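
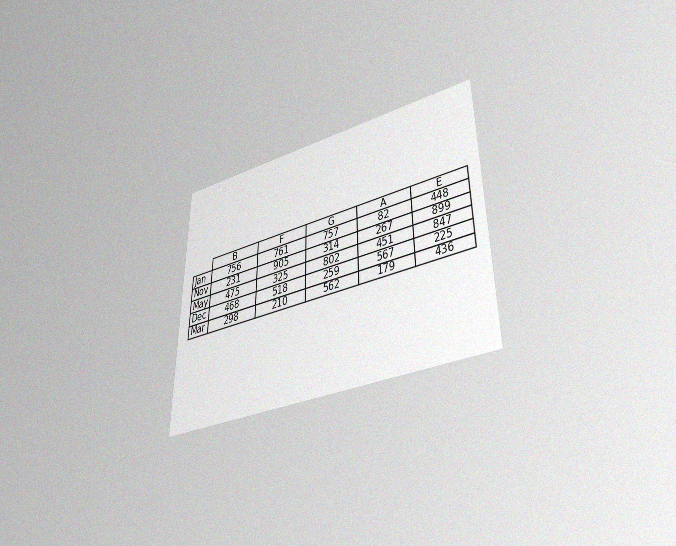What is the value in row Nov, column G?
The chart is viewed slightly from below, with some photo noise. The (Nov, G) cell reads 314.

314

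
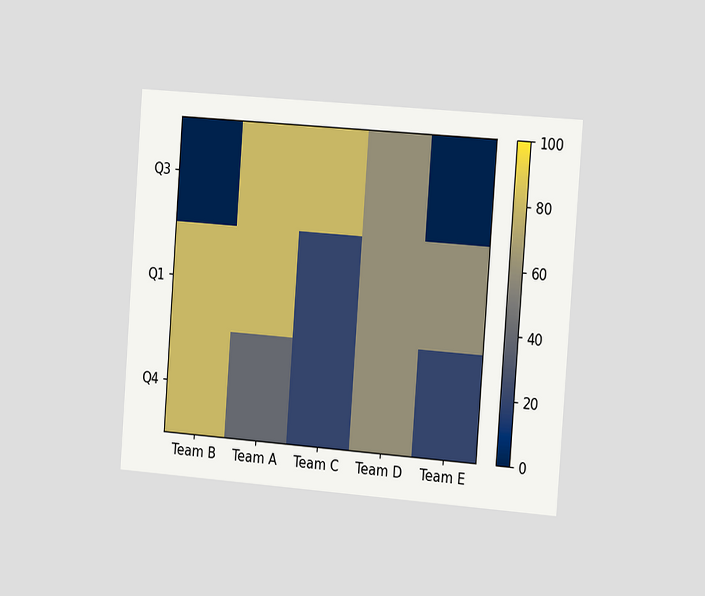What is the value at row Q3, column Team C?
The chart is tilted about 4° clockwise and viewed slightly from the right. Matching cell (Q3, Team C) against the colorbar gives 80.

80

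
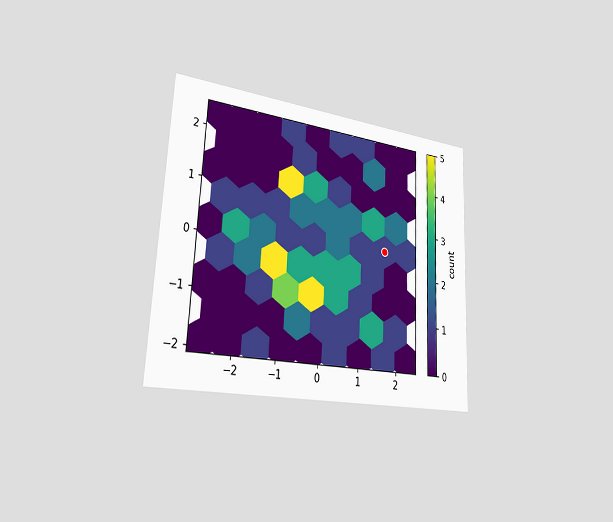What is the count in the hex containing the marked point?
The chart is tilted about 3° clockwise and viewed slightly from the left. The marked hex reads 1 on the colorbar.

1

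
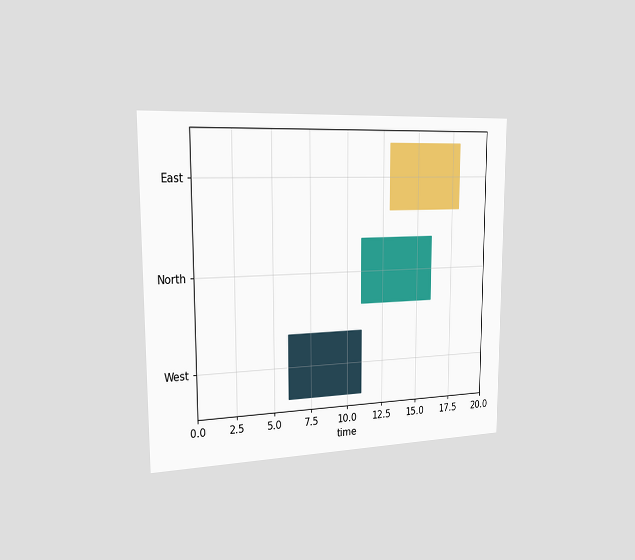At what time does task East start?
The chart is viewed slightly from the left. The East bar begins at t=13.

13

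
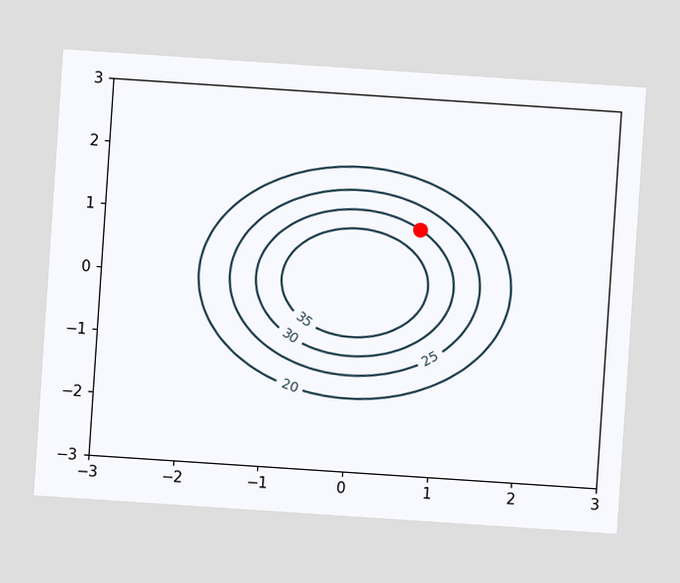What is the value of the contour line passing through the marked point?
The chart is tilted about 4° clockwise. The marked point sits on the contour labelled 30.

30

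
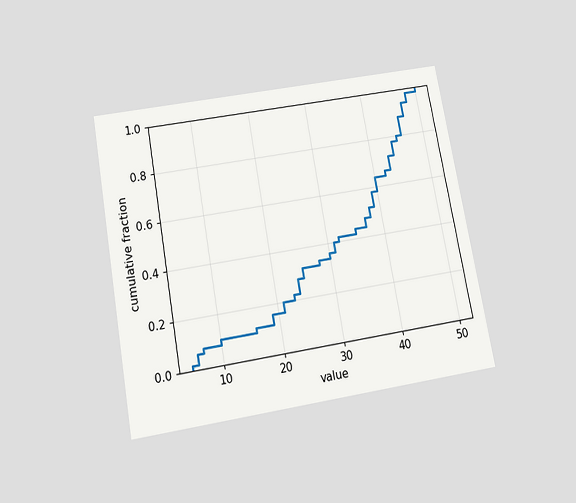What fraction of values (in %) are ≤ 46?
The chart is tilted about 10° counter-clockwise and viewed slightly from below. At x=46 the ECDF step is at 88%.

88%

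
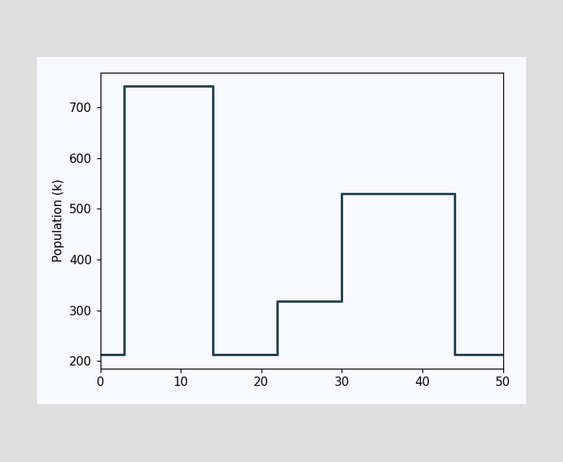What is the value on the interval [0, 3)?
On [0, 3) the step sits at 212k.

212k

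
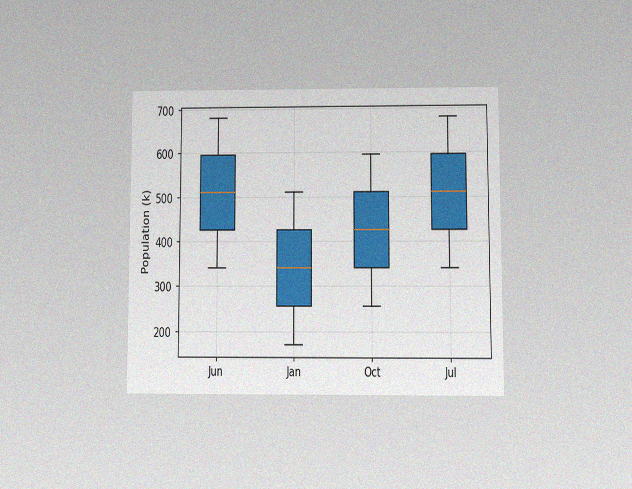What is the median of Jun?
510k

The chart is viewed at a slight angle, with some photo noise. The median line in the Jun box sits at 510k.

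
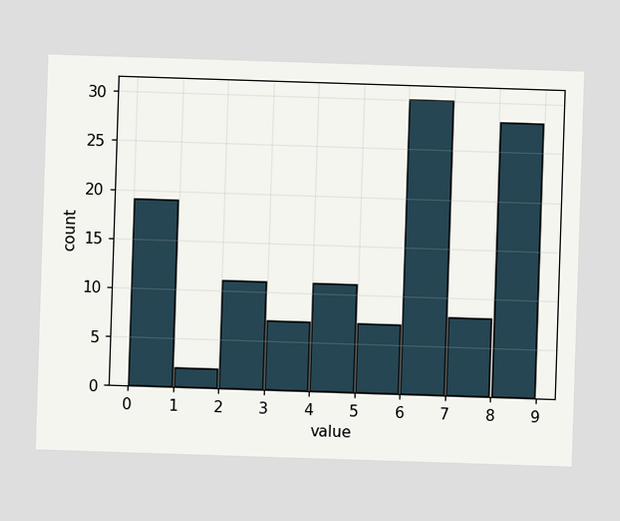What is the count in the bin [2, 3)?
11

The [2, 3) bin has height 11.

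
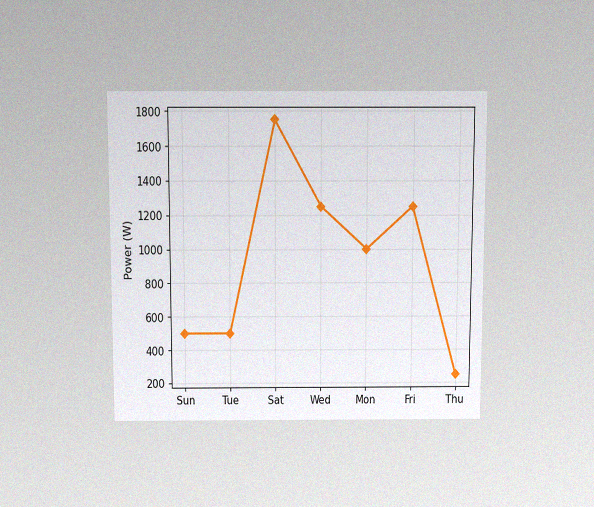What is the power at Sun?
500W

The chart is viewed slightly from above, with some photo noise. At Sun, the line is at 500W.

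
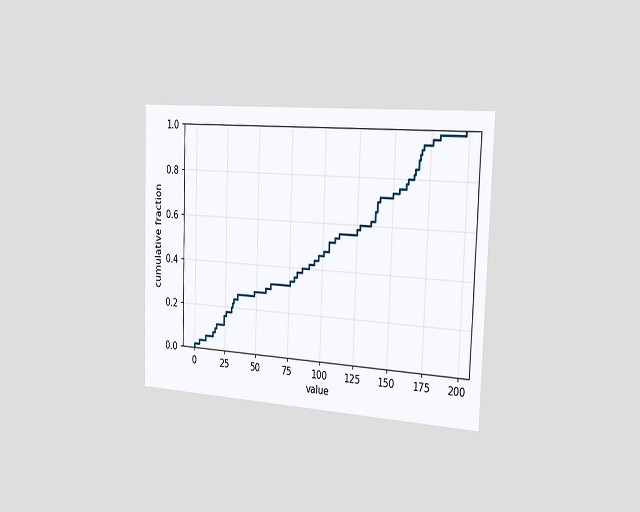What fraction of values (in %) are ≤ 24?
The chart is viewed slightly from the right. At x=24 the ECDF step is at 16%.

16%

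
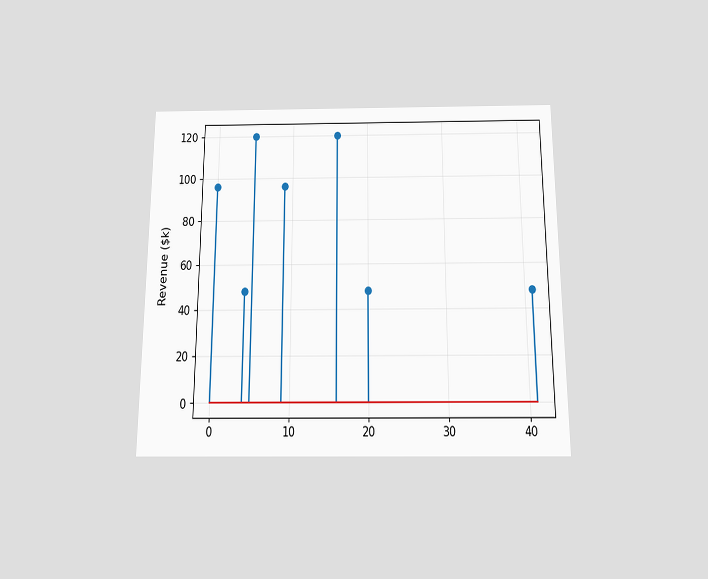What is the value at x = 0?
$96k

The chart is viewed slightly from below. The stem at x=0 reaches $96k.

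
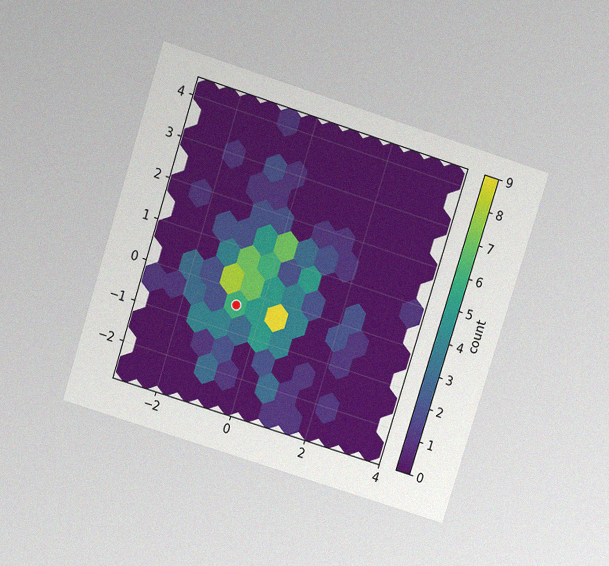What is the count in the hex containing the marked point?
6

The chart is tilted about 17° clockwise and viewed slightly from above, with some photo noise. The marked hex reads 6 on the colorbar.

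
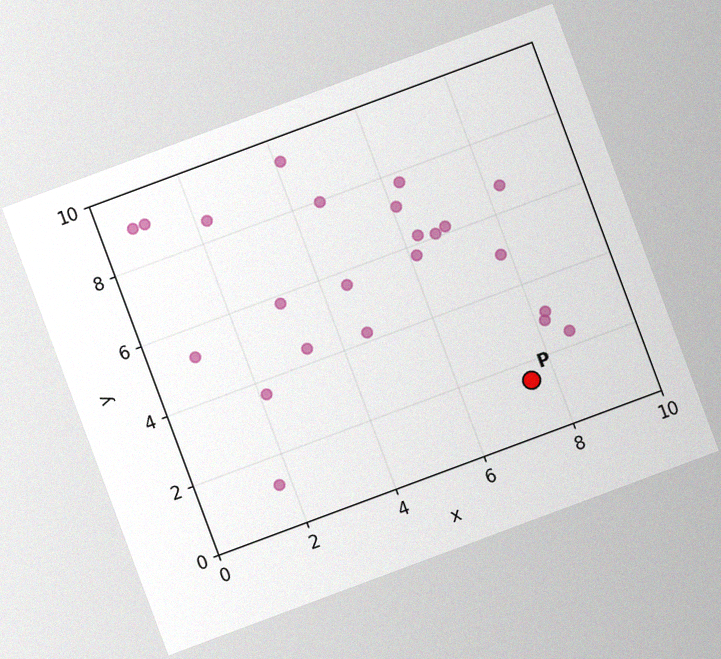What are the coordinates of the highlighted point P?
(7.5, 1.5)

The chart is tilted about 20° counter-clockwise, with some photo noise. Following the gridlines from P to each axis, P sits at (7.5, 1.5).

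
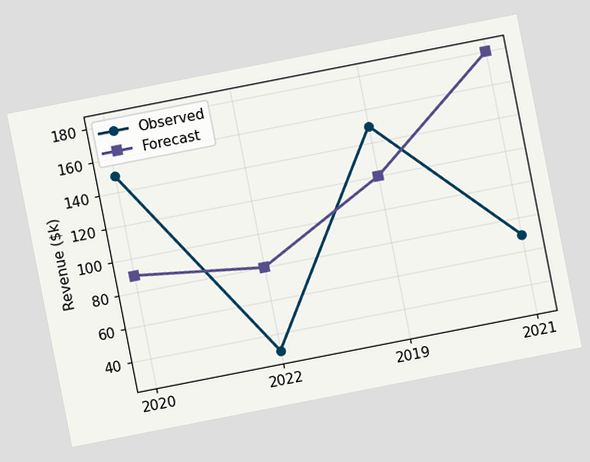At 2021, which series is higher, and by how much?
The chart is tilted about 11° counter-clockwise. At 2021, Forecast sits above the other line by $110k.

Forecast, by $110k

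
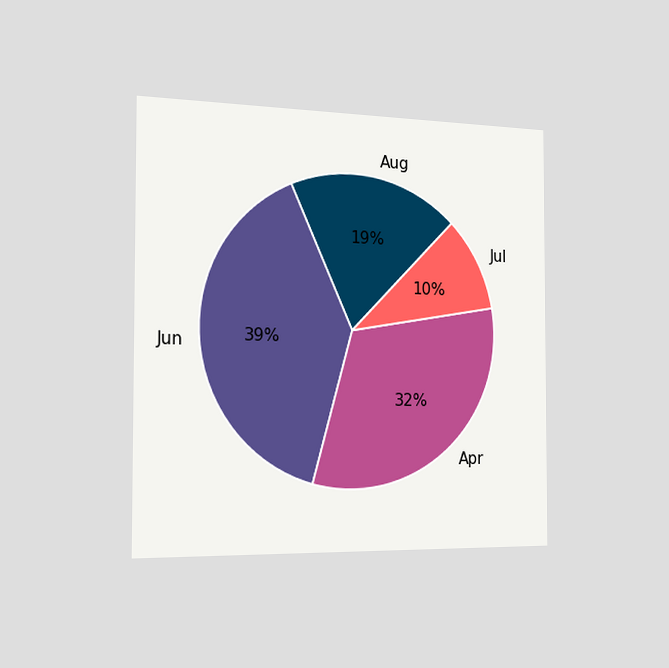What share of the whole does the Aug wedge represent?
19%

The chart is viewed slightly from the left. The Aug slice takes up 19% of the pie.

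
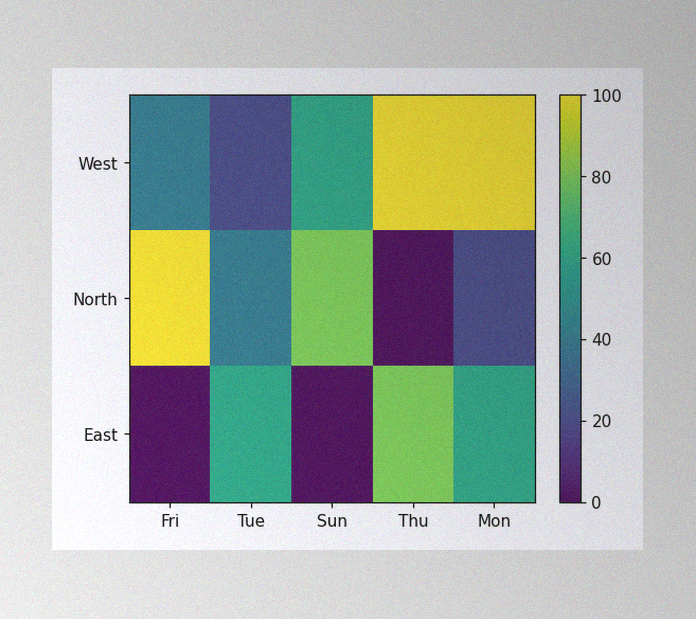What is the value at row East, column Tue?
The image has some photo noise and uneven lighting. Matching cell (East, Tue) against the colorbar gives 60.

60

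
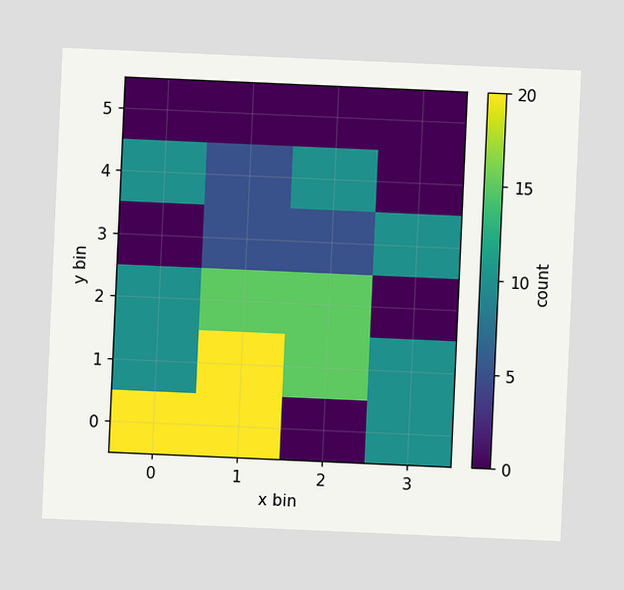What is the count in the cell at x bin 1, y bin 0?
The chart is tilted about 3° clockwise. Matching the cell (1, 0) against the colorbar gives 20.

20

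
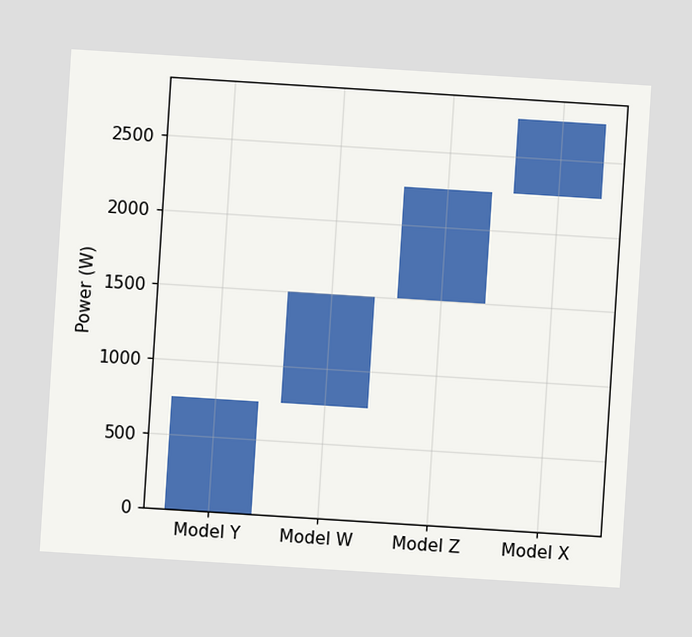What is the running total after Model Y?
The chart is tilted about 4° clockwise. After Model Y the running total reaches 750W.

750W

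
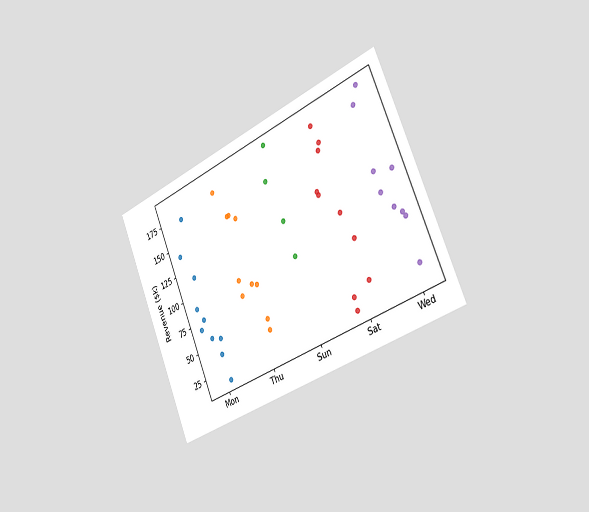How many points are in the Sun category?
4

The chart is tilted about 23° counter-clockwise and viewed slightly from the right. Counting the markers in the Sun column gives 4.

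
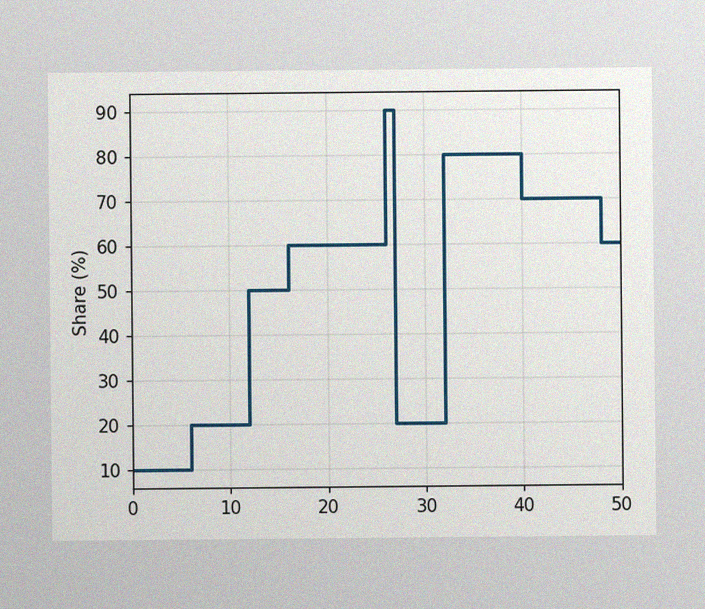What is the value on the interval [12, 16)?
The image has some photo noise and uneven lighting. On [12, 16) the step sits at 50%.

50%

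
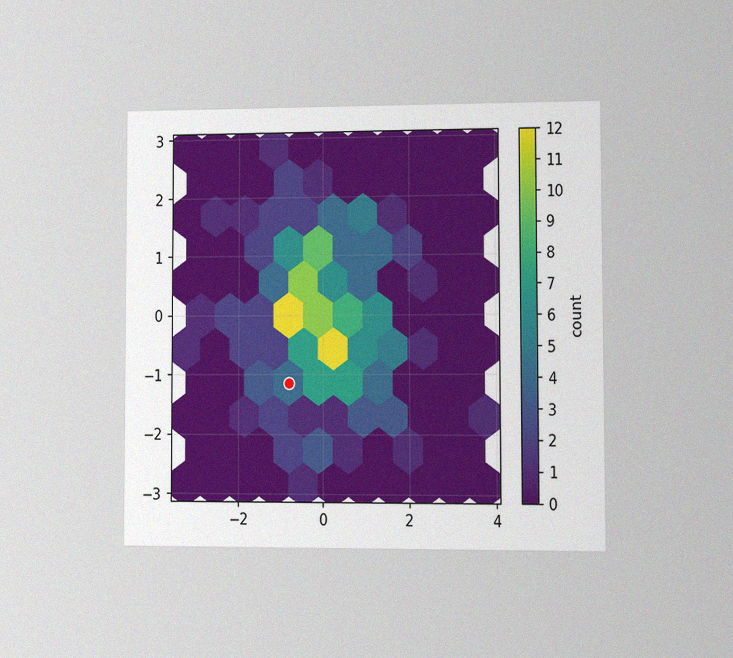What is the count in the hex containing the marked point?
4

The chart is viewed at a slight angle, with some photo noise. The marked hex reads 4 on the colorbar.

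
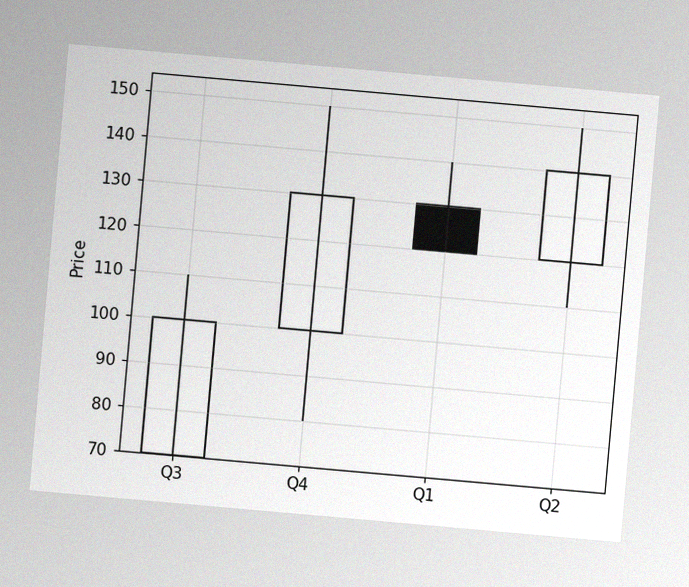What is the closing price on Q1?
The chart is tilted about 5° clockwise, with some photo noise. The Q1 candle closes at 120.

120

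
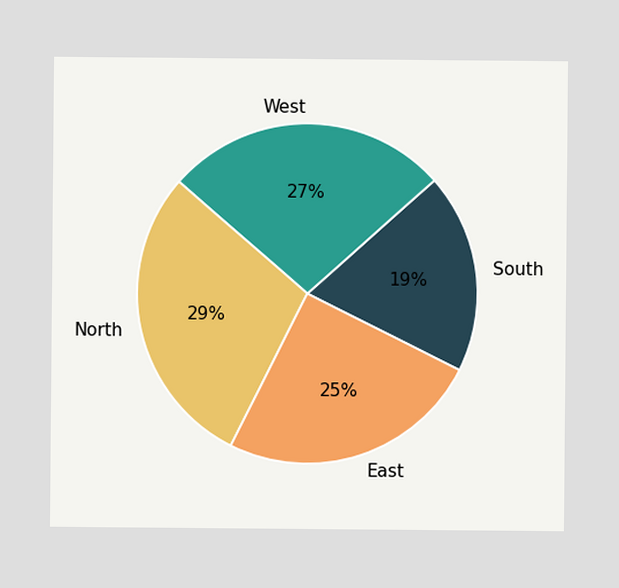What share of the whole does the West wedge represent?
27%

The West slice takes up 27% of the pie.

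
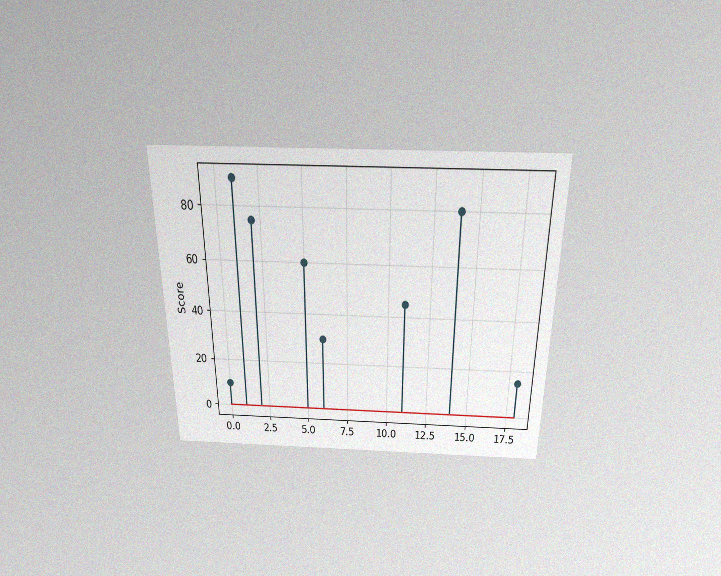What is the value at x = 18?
The chart is viewed slightly from above, with some photo noise. The stem at x=18 reaches 15.

15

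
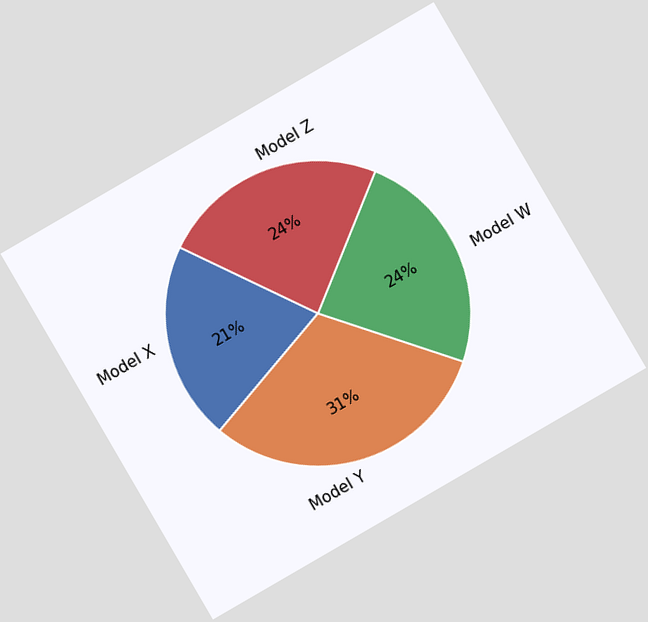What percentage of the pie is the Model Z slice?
24%

The chart is tilted about 30° counter-clockwise. The Model Z slice takes up 24% of the pie.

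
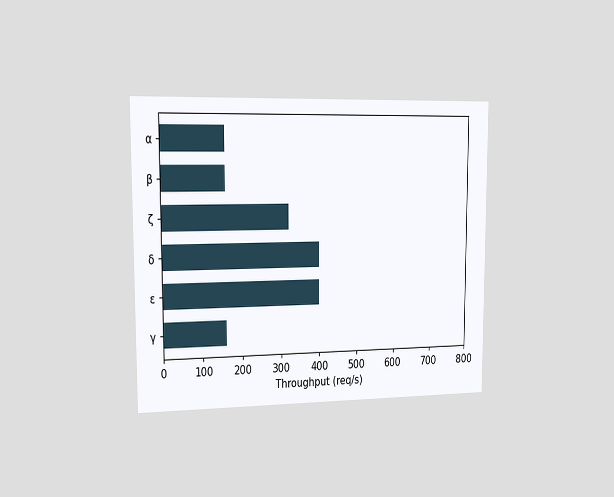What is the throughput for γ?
160req/s

The chart is viewed slightly from the left. Reading along the chart's x-axis, the γ bar reaches 160req/s.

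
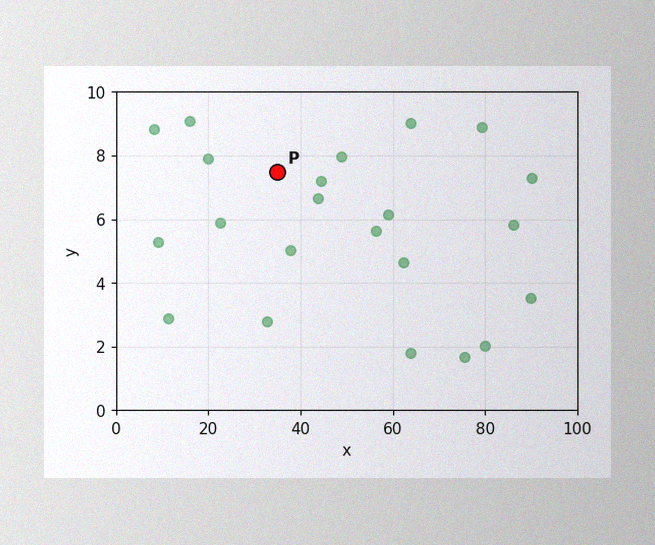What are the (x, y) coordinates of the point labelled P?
(35, 7.5)

The image has some photo noise and uneven lighting. Following the gridlines from P to each axis, P sits at (35, 7.5).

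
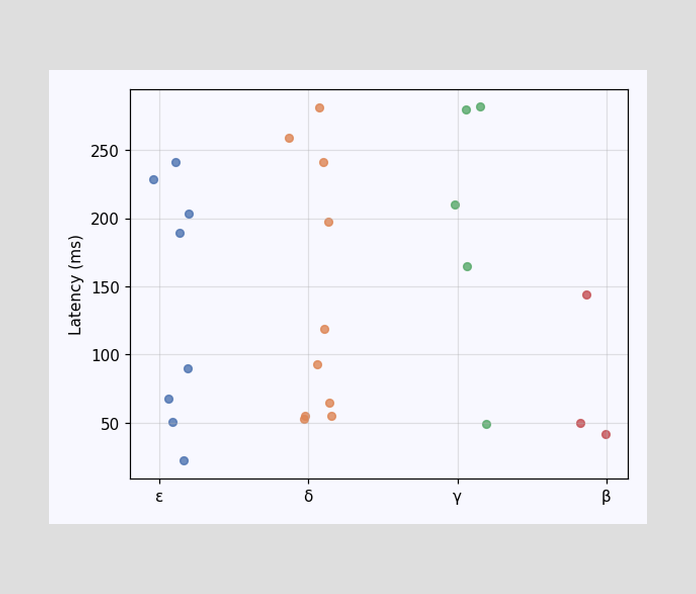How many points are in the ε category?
Counting the markers in the ε column gives 8.

8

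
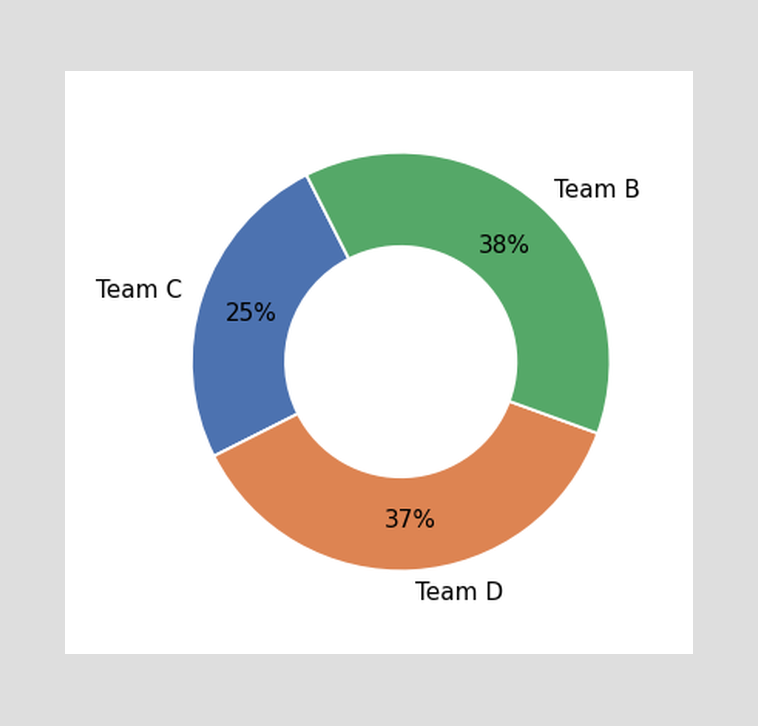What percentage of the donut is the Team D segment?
The Team D segment takes up 37% of the ring.

37%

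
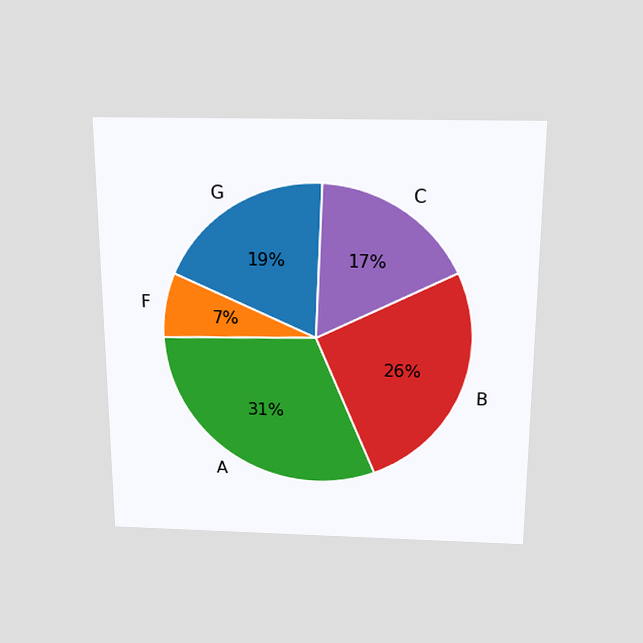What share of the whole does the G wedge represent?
The chart is viewed slightly from above. The G slice takes up 19% of the pie.

19%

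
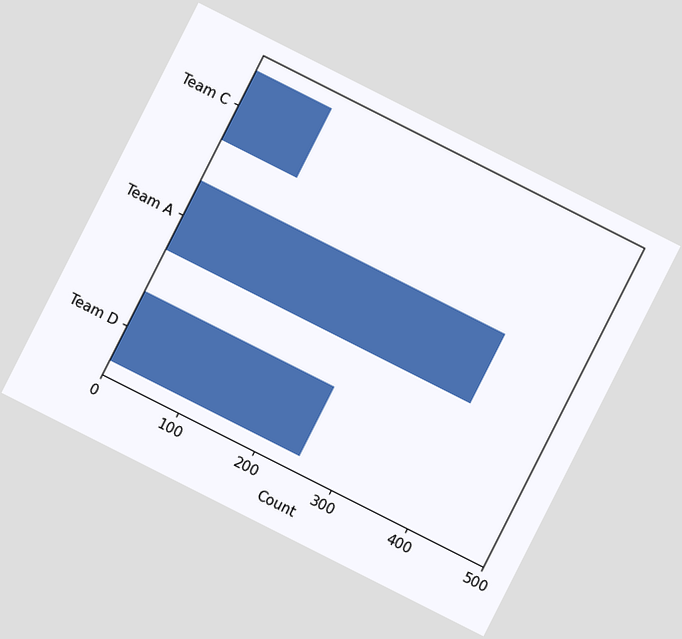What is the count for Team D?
250

The chart is tilted about 27° clockwise. Reading along the chart's x-axis, the Team D bar reaches 250.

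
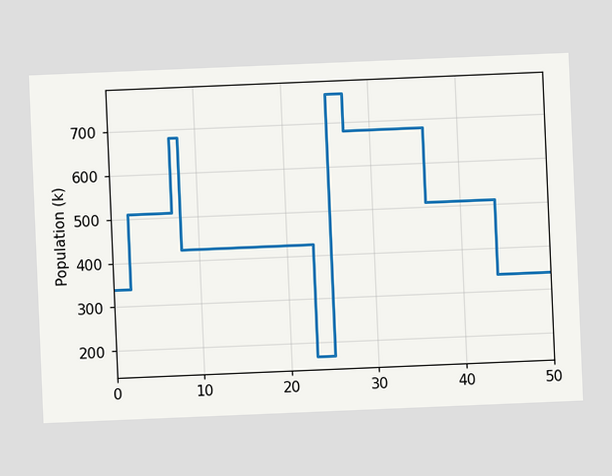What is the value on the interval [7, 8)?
680k

The chart is tilted about 2° counter-clockwise. On [7, 8) the step sits at 680k.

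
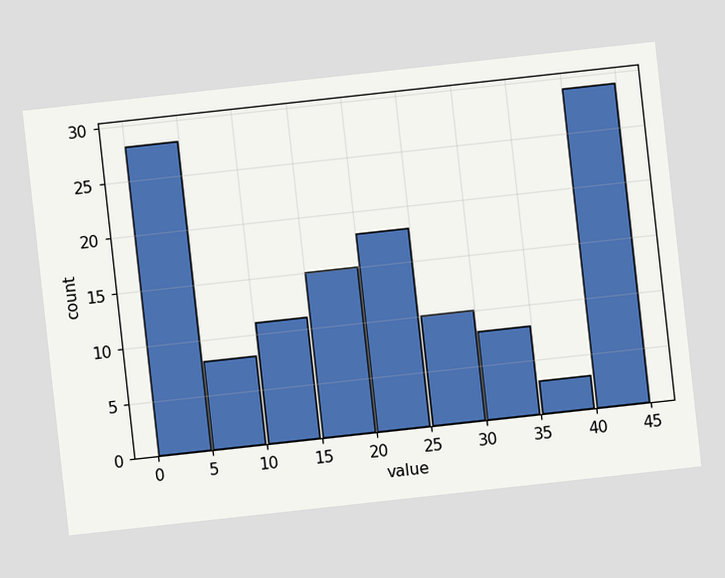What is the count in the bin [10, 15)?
The chart is tilted about 6° counter-clockwise. The [10, 15) bin has height 11.

11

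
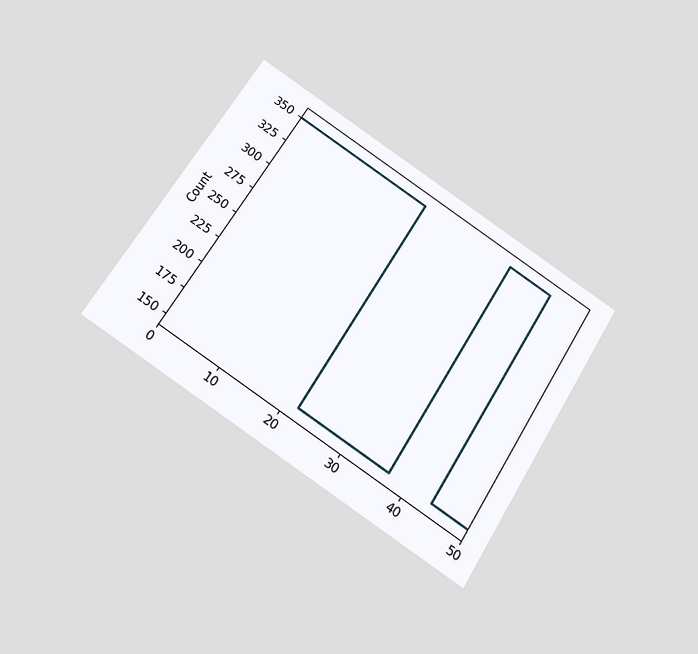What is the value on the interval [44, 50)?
The chart is tilted about 32° clockwise and viewed slightly from below. On [44, 50) the step sits at 150.

150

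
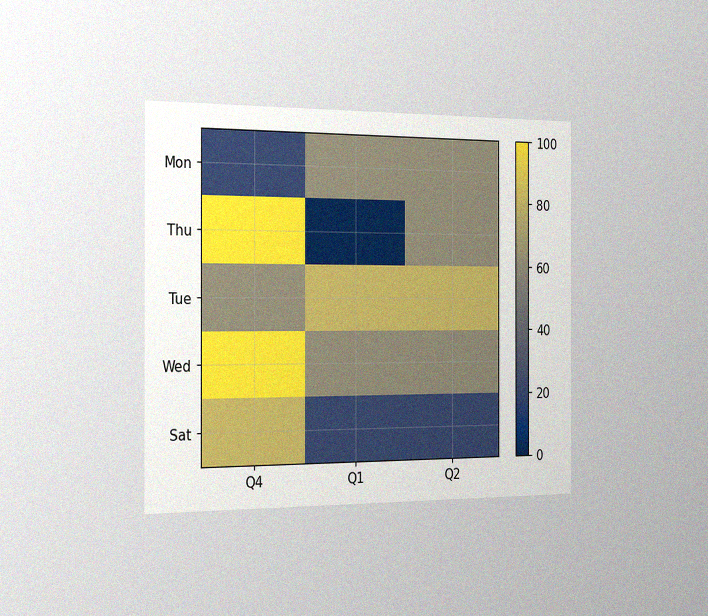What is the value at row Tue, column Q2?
The chart is viewed slightly from the left, with some photo noise. Matching cell (Tue, Q2) against the colorbar gives 80.

80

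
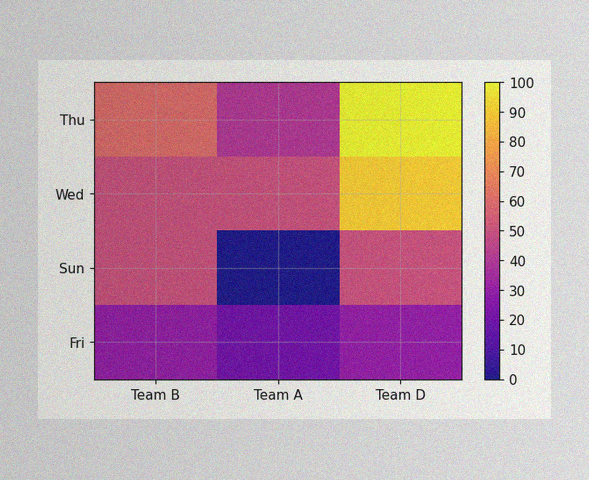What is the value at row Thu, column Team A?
The image has some photo noise and uneven lighting. Matching cell (Thu, Team A) against the colorbar gives 40.

40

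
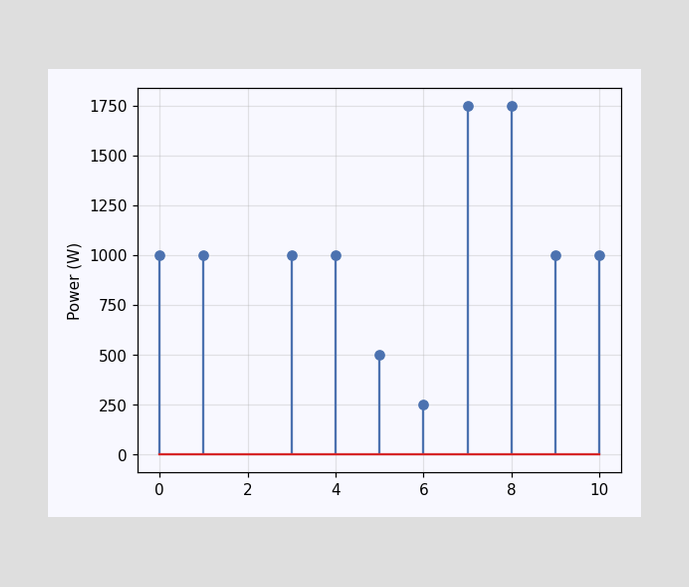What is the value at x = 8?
The stem at x=8 reaches 1750W.

1750W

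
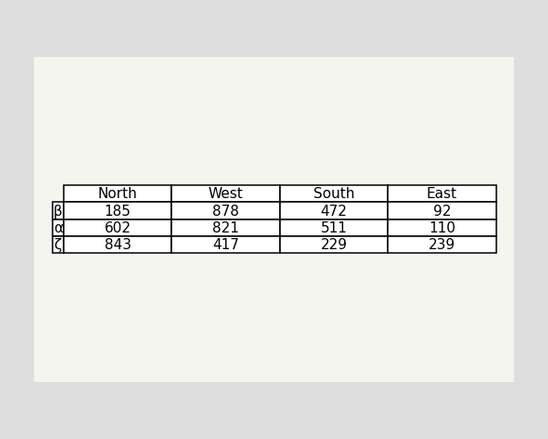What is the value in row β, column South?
The (β, South) cell reads 472.

472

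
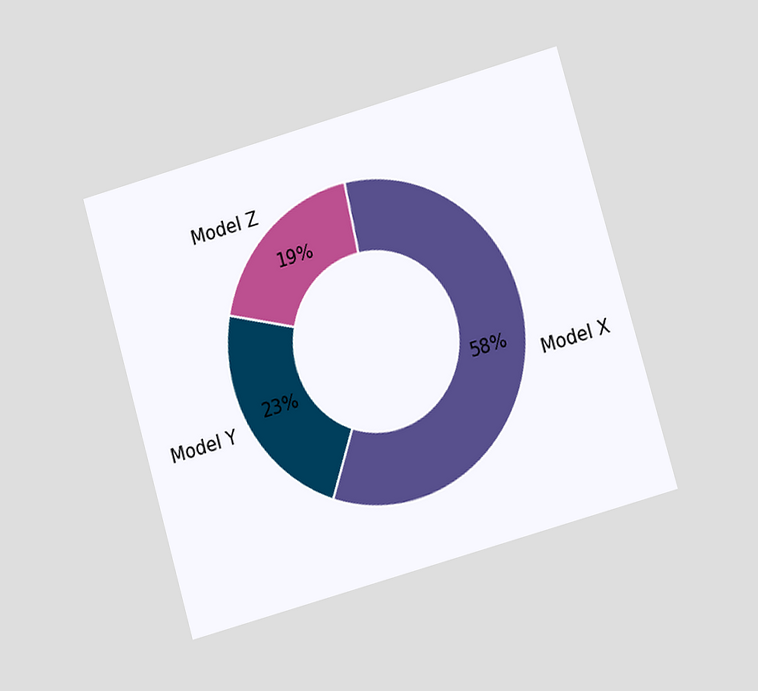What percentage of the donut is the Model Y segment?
The chart is tilted about 16° counter-clockwise and viewed at a slight angle. The Model Y segment takes up 23% of the ring.

23%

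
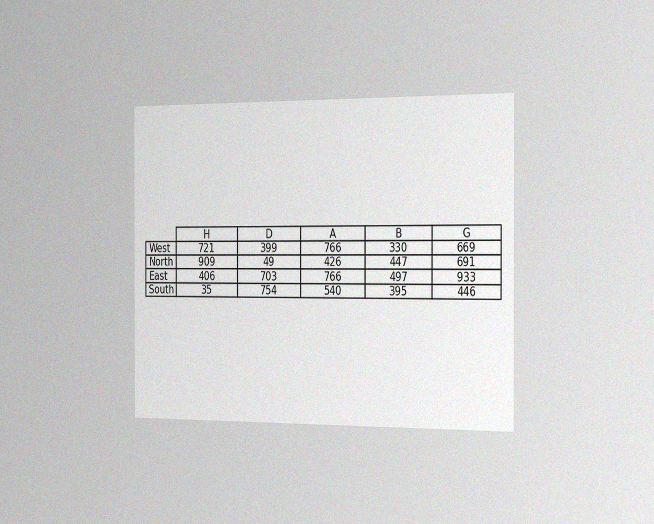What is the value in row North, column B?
447

The chart is viewed slightly from the right, with some photo noise. The (North, B) cell reads 447.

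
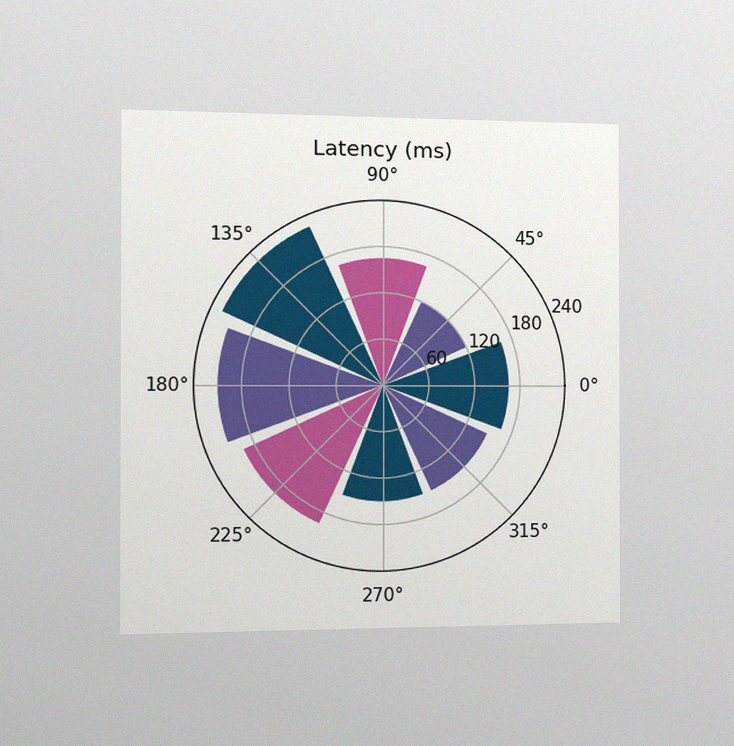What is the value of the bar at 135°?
225ms

The chart is viewed slightly from the left, with some photo noise. The bar at 135° reaches 225ms on the radial axis.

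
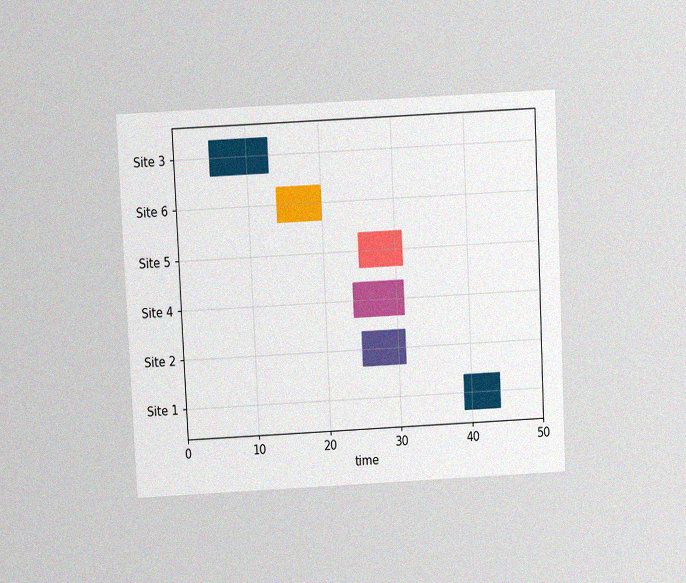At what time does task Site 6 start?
14

The chart is tilted about 3° counter-clockwise and viewed slightly from above, with some photo noise. The Site 6 bar begins at t=14.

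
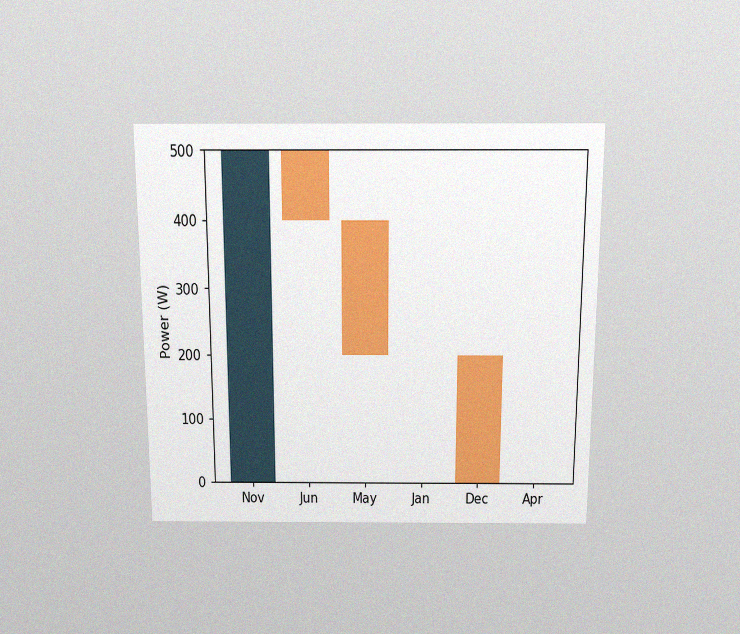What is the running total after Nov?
The chart is viewed slightly from above, with some photo noise. After Nov the running total reaches 500W.

500W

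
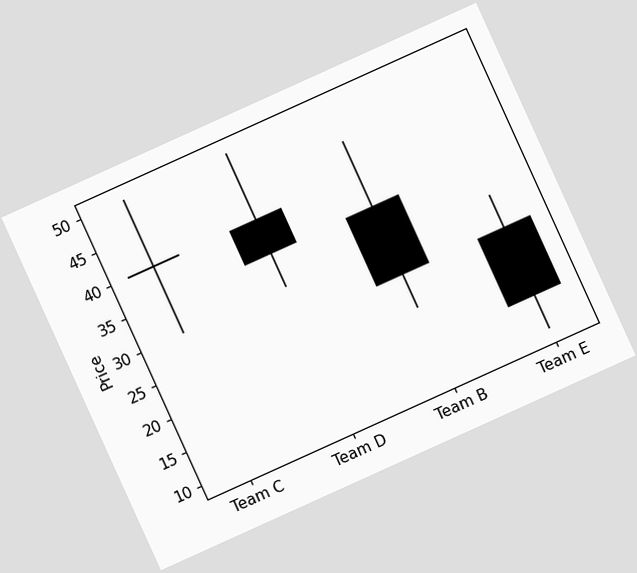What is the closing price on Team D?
The chart is tilted about 24° counter-clockwise. The Team D candle closes at 35.

35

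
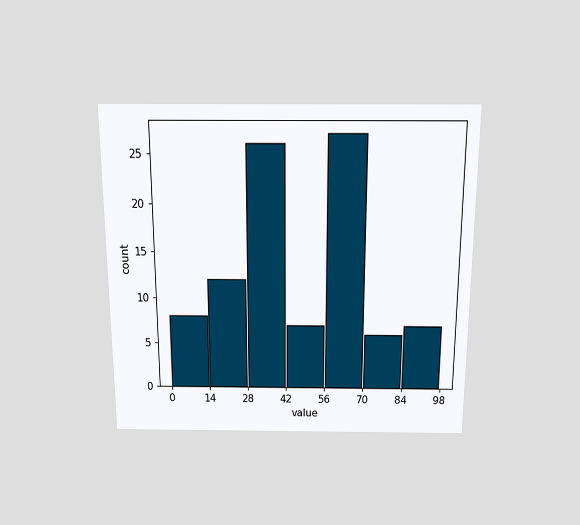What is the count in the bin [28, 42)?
The chart is viewed slightly from above. The [28, 42) bin has height 26.

26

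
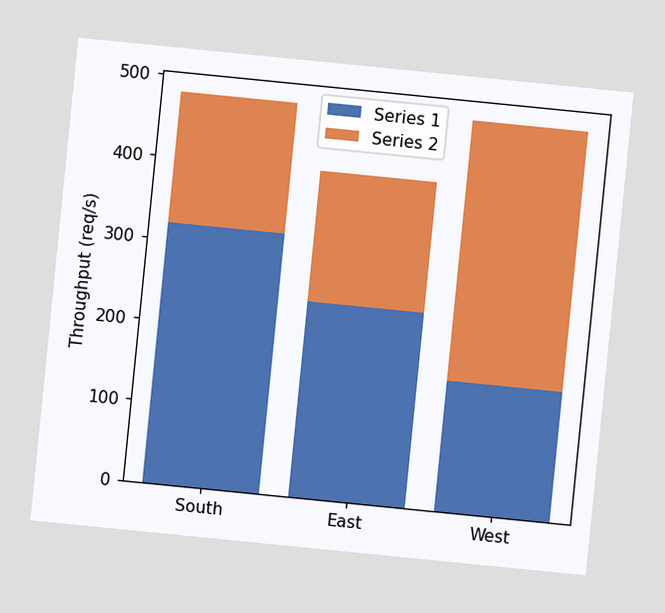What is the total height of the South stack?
The chart is tilted about 6° clockwise. The South stack's top reaches 480req/s on the y-axis.

480req/s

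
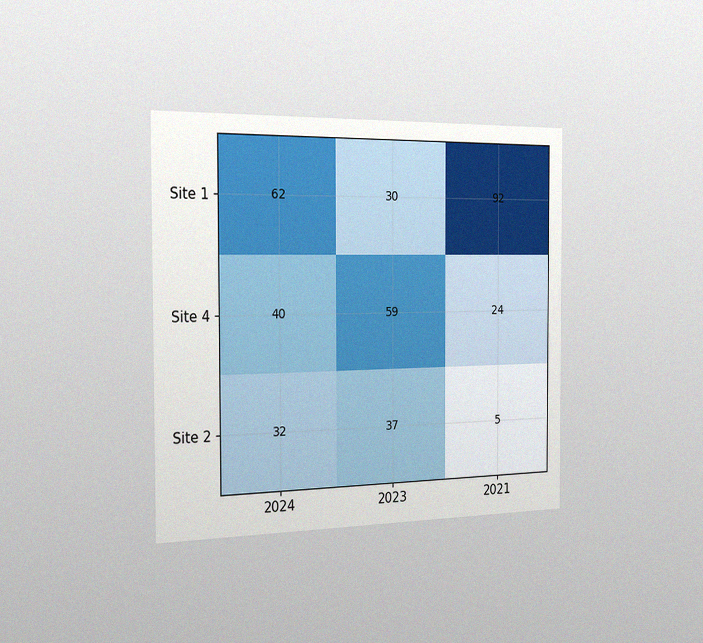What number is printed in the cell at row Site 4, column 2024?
40

The chart is viewed slightly from the left, with some photo noise. The (Site 4, 2024) cell reads 40.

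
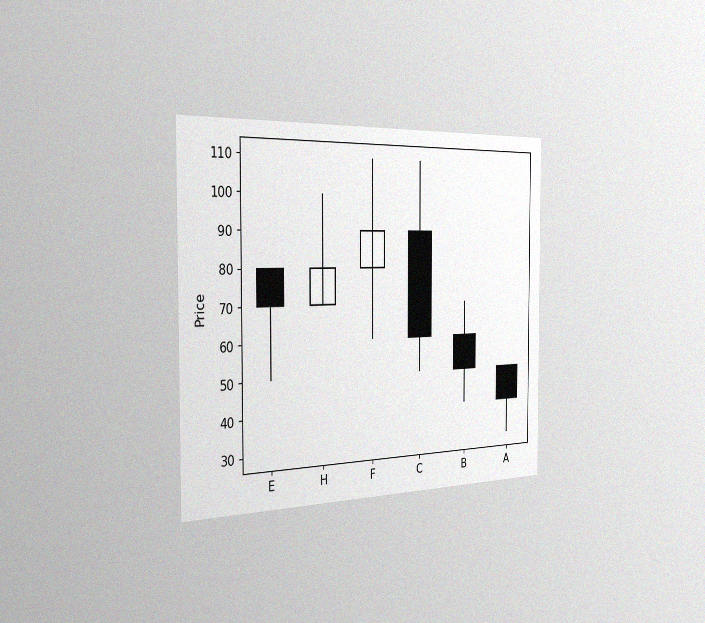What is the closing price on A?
40

The chart is viewed slightly from the left, with some photo noise. The A candle closes at 40.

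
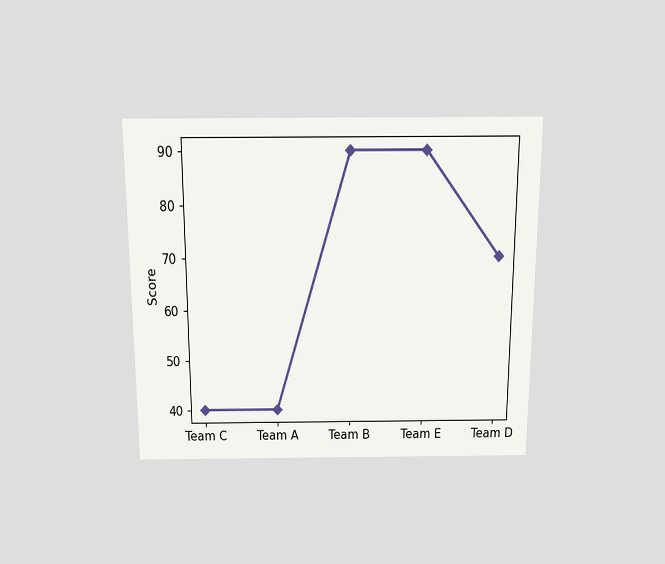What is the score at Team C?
The chart is viewed slightly from above. At Team C, the line is at 40.

40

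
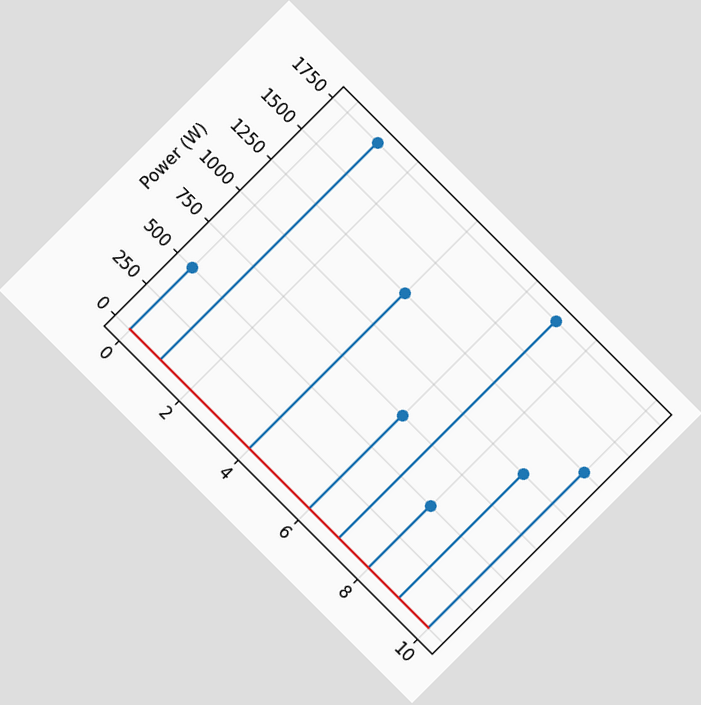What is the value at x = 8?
The chart is tilted about 45° clockwise. The stem at x=8 reaches 500W.

500W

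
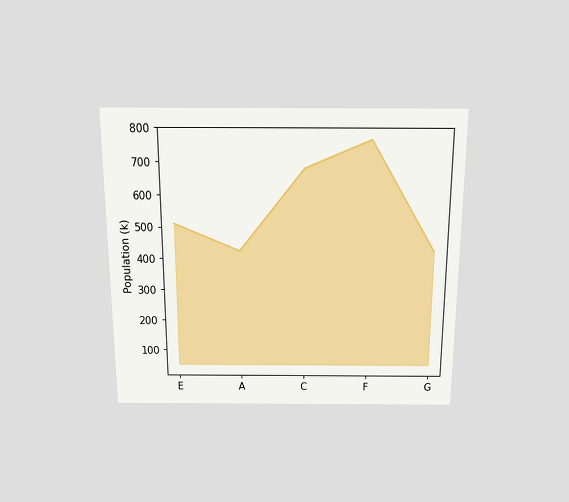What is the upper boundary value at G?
The chart is viewed slightly from above. At G the upper boundary is at 425k.

425k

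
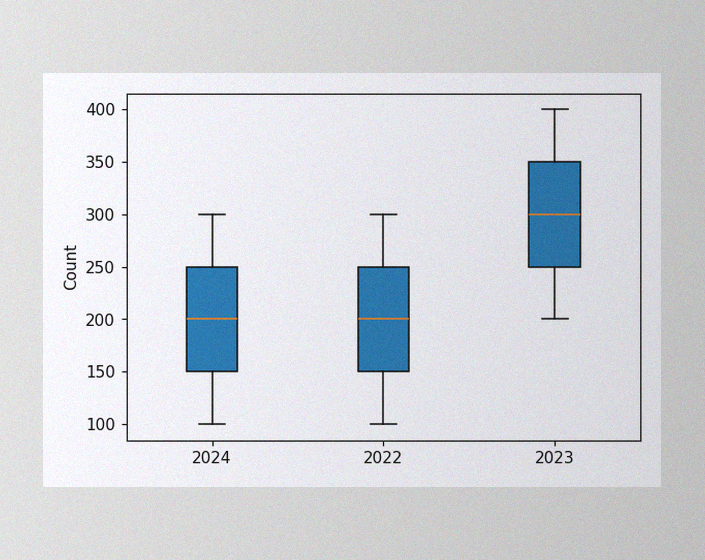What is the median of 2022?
200

The image has some photo noise and uneven lighting. The median line in the 2022 box sits at 200.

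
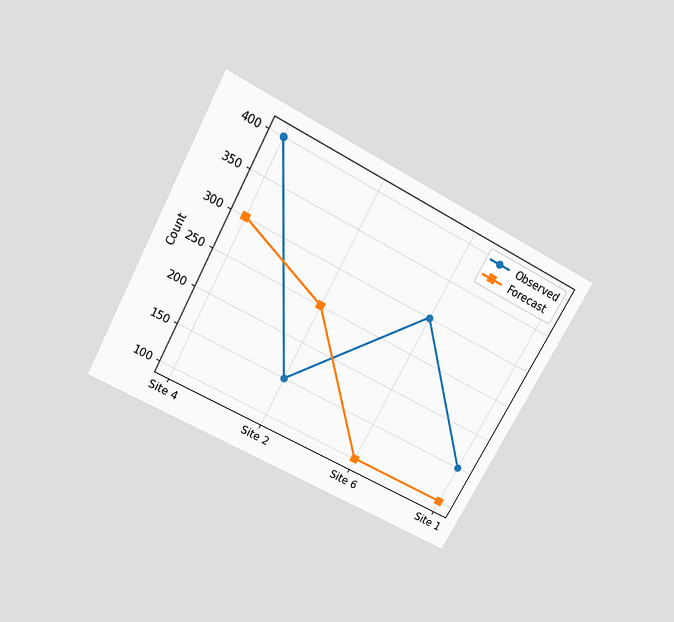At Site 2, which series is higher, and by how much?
Forecast, by 100

The chart is tilted about 28° clockwise and viewed slightly from above. At Site 2, Forecast sits above the other line by 100.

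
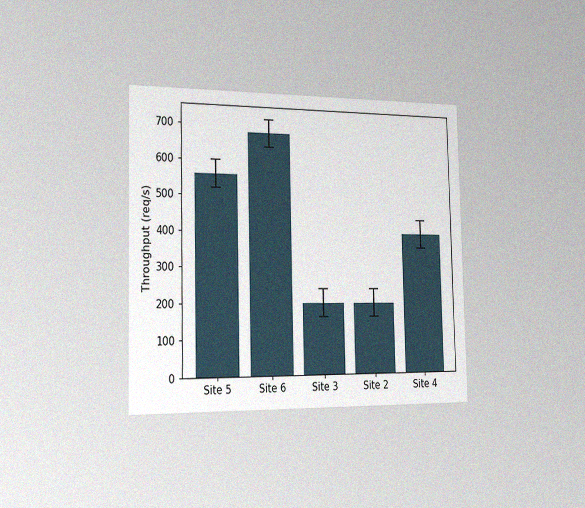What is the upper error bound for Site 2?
The chart is viewed slightly from the left, with some photo noise. The Site 2 bar's upper whisker reaches 240req/s.

240req/s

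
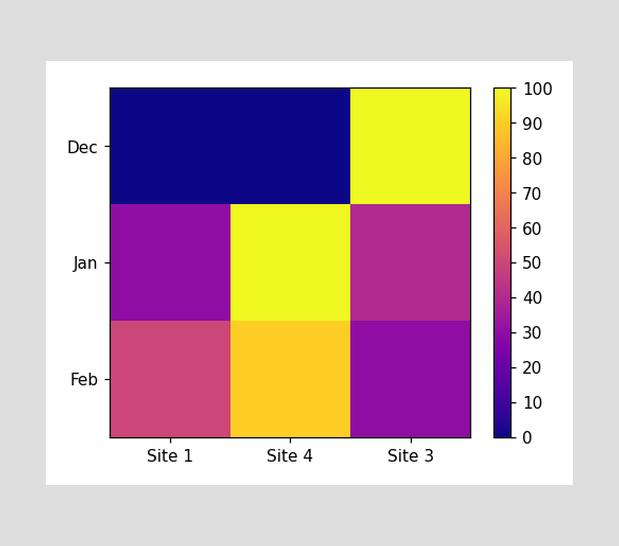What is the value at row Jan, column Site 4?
Matching cell (Jan, Site 4) against the colorbar gives 100.

100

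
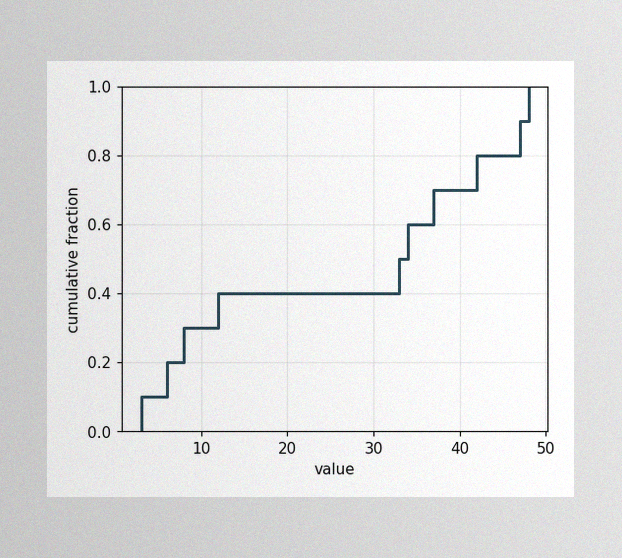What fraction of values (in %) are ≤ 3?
10%

The image has some photo noise and uneven lighting. At x=3 the ECDF step is at 10%.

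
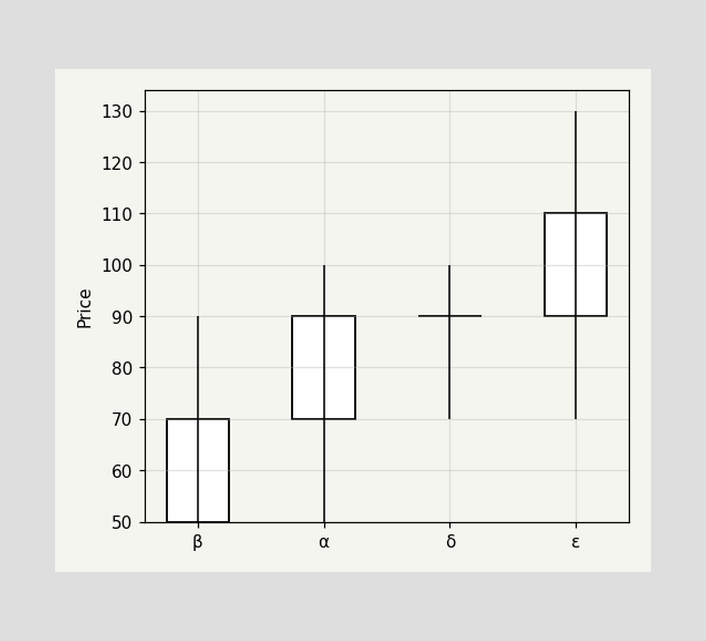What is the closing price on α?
90

The α candle closes at 90.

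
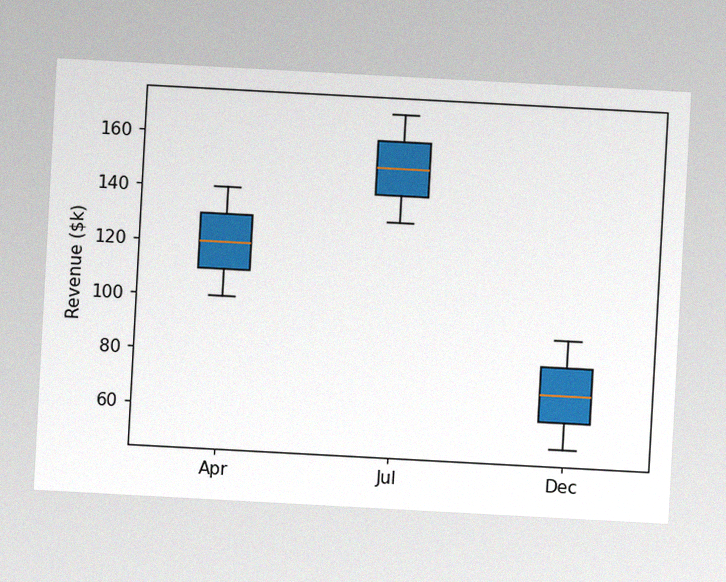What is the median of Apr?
The chart is tilted about 3° clockwise, with some photo noise. The median line in the Apr box sits at $120k.

$120k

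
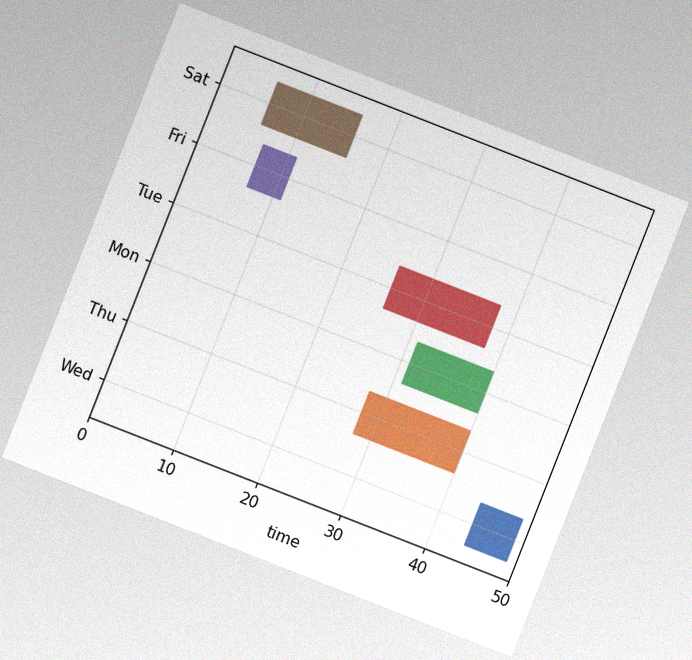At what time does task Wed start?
44

The chart is tilted about 21° clockwise, with some photo noise. The Wed bar begins at t=44.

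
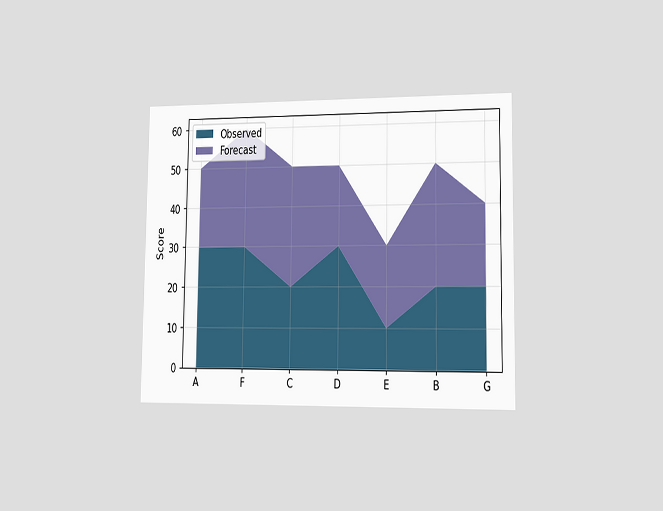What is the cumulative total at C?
50

The chart is viewed slightly from the right. The stacked total at C reaches 50.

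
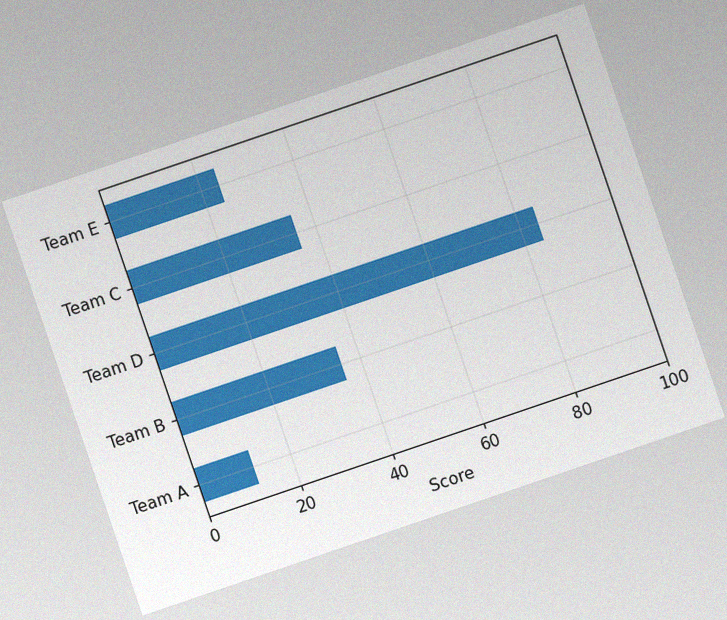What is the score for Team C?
The chart is tilted about 19° counter-clockwise, with some photo noise. Reading along the chart's x-axis, the Team C bar reaches 36.

36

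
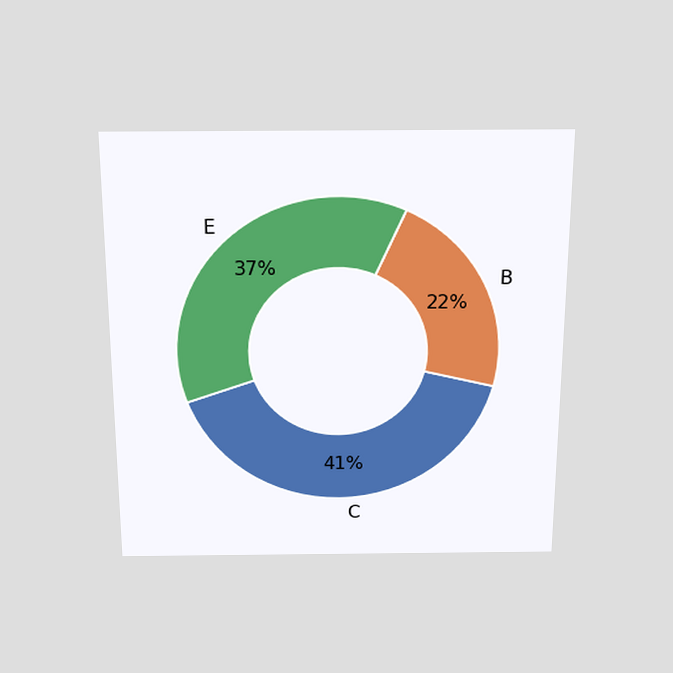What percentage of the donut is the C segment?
The chart is viewed slightly from above. The C segment takes up 41% of the ring.

41%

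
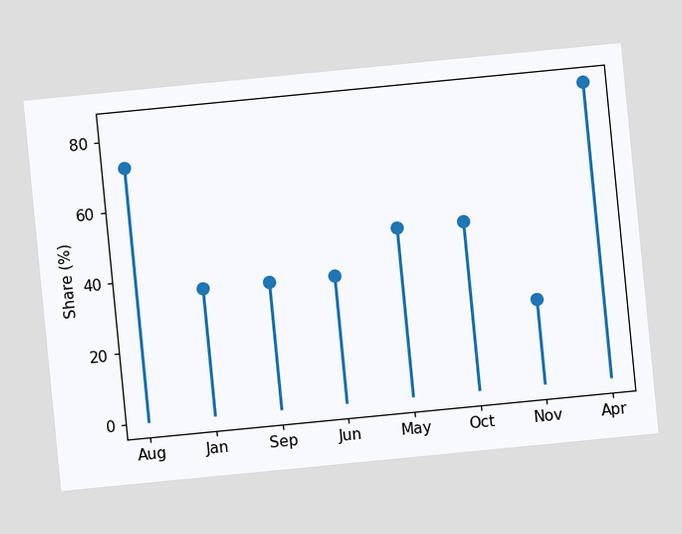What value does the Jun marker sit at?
36%

The chart is tilted about 6° counter-clockwise. The Jun marker sits at 36%.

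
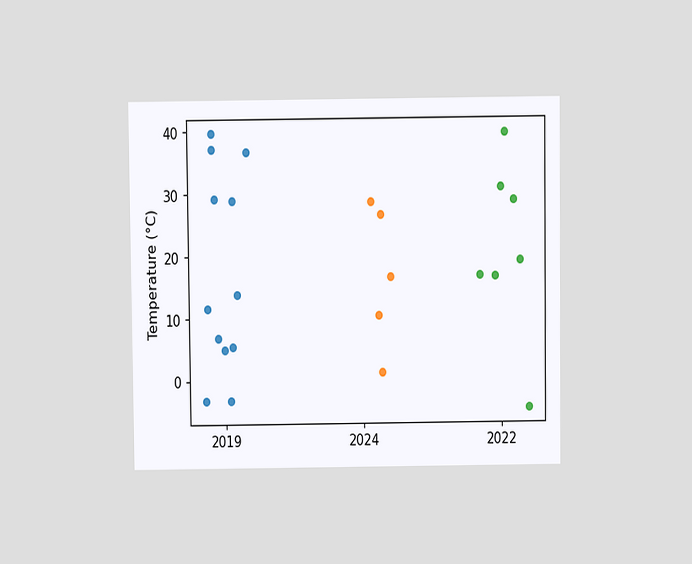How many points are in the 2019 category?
12

The chart is viewed at a slight angle. Counting the markers in the 2019 column gives 12.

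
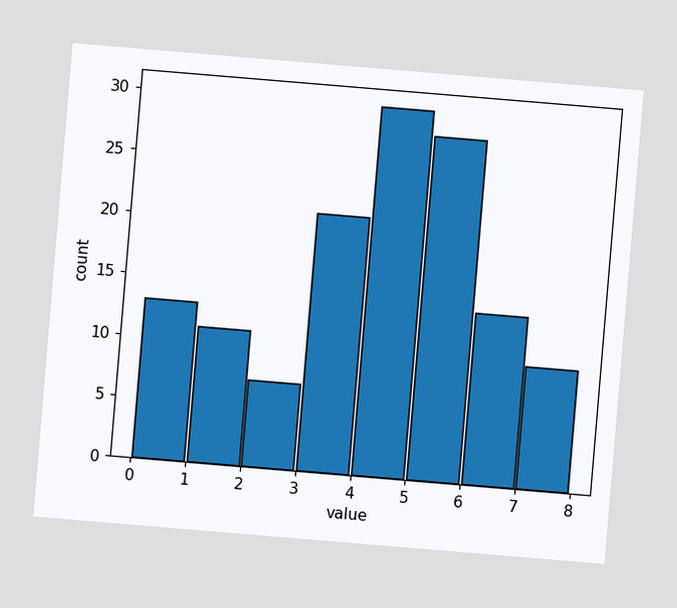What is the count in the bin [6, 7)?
14

The chart is tilted about 5° clockwise. The [6, 7) bin has height 14.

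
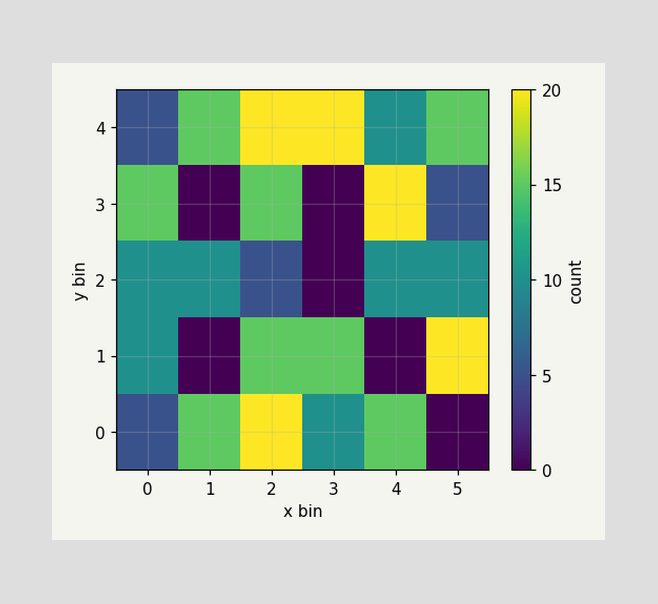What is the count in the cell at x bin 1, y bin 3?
Matching the cell (1, 3) against the colorbar gives 0.

0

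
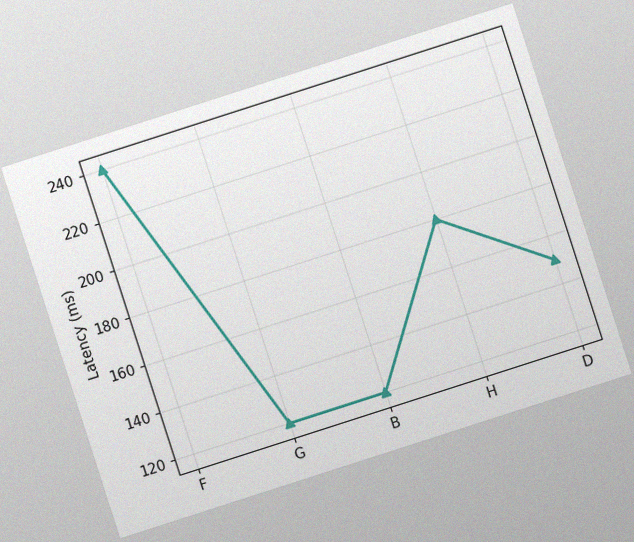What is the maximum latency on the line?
The chart is tilted about 18° counter-clockwise, with some photo noise. The highest point is at F, and reading across to the y-axis gives 240ms.

240ms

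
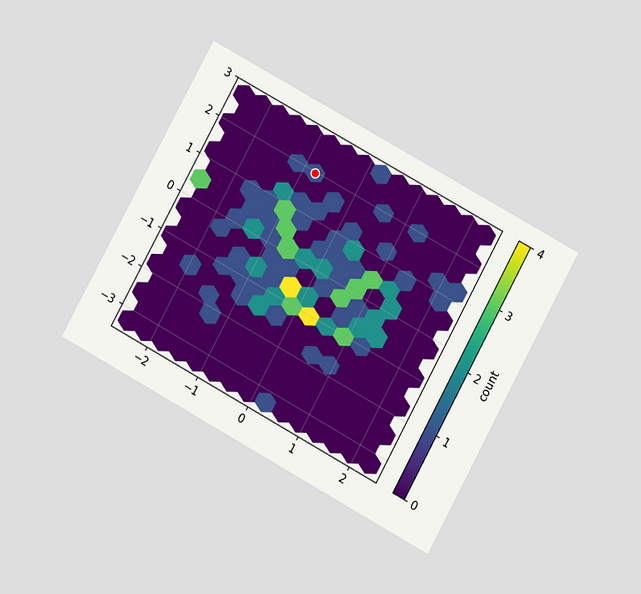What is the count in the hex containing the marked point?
The chart is tilted about 29° clockwise and viewed at a slight angle. The marked hex reads 1 on the colorbar.

1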